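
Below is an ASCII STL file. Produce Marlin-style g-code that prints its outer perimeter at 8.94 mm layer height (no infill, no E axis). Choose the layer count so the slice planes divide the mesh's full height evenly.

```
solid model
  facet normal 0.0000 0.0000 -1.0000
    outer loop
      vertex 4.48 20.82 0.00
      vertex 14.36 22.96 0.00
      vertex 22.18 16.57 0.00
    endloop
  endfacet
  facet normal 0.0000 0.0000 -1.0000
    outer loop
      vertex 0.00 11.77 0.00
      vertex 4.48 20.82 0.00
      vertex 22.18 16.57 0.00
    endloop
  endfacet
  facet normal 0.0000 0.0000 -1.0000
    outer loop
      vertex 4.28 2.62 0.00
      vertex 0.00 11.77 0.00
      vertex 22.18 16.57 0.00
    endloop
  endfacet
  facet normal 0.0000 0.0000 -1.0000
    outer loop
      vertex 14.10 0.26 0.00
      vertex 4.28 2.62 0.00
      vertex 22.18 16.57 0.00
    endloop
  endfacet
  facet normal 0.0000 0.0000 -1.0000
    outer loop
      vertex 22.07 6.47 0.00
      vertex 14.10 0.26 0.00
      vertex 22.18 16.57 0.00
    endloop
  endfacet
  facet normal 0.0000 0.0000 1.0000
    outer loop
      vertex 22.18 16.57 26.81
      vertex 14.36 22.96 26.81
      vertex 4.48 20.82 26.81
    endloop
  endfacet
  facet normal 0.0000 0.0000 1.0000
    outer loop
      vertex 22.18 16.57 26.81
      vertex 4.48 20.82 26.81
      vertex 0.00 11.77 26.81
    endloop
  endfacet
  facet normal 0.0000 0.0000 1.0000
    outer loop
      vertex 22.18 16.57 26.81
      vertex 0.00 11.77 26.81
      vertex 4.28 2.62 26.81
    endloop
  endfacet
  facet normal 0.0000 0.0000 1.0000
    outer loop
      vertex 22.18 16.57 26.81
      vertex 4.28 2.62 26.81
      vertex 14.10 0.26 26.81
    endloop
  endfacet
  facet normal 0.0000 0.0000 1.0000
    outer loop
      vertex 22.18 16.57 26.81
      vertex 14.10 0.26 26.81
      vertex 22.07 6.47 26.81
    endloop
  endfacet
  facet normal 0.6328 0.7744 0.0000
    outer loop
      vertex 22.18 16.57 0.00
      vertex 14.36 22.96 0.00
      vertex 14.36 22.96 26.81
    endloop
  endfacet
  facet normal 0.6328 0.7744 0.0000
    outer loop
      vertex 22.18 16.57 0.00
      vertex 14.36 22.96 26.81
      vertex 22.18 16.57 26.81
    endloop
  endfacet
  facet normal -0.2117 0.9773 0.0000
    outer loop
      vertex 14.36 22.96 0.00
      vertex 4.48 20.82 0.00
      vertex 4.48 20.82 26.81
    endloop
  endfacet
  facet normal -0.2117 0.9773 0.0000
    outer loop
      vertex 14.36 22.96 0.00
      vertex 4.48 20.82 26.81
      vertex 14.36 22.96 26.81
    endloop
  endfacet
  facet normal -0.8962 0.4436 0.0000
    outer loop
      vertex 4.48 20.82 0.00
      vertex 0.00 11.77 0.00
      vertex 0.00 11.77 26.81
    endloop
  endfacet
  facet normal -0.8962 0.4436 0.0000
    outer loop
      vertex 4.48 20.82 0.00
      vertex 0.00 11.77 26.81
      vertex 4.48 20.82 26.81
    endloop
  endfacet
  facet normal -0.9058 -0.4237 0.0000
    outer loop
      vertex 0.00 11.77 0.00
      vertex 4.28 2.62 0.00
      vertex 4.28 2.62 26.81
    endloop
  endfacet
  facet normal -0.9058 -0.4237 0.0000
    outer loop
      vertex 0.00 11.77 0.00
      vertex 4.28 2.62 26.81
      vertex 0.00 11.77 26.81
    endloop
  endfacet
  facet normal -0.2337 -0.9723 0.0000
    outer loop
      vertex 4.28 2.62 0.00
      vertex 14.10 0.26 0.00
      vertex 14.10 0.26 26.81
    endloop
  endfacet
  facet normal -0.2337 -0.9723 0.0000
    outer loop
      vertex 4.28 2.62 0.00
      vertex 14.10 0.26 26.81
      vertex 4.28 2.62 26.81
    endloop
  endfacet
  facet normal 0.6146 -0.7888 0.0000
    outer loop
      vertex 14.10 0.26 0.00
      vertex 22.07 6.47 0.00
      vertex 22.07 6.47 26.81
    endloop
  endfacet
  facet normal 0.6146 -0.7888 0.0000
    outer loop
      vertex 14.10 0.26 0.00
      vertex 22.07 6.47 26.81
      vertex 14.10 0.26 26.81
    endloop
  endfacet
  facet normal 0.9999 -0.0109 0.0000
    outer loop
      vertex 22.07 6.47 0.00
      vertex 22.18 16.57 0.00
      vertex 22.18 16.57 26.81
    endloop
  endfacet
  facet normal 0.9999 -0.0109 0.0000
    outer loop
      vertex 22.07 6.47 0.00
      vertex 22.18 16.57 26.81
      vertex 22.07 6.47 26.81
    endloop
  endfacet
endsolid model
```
; perimeter-only toolpath
G21 ; units = mm
G90 ; absolute positioning
G28 ; home
; layer 1
G0 Z8.94
G0 X22.18 Y16.57
G1 X14.36 Y22.96
G1 X4.48 Y20.82
G1 X0.00 Y11.77
G1 X4.28 Y2.62
G1 X14.10 Y0.26
G1 X22.07 Y6.47
G1 X22.18 Y16.57
; layer 2
G0 Z17.87
G0 X22.18 Y16.57
G1 X14.36 Y22.96
G1 X4.48 Y20.82
G1 X0.00 Y11.77
G1 X4.28 Y2.62
G1 X14.10 Y0.26
G1 X22.07 Y6.47
G1 X22.18 Y16.57
; layer 3
G0 Z26.81
G0 X22.18 Y16.57
G1 X14.36 Y22.96
G1 X4.48 Y20.82
G1 X0.00 Y11.77
G1 X4.28 Y2.62
G1 X14.10 Y0.26
G1 X22.07 Y6.47
G1 X22.18 Y16.57
M2 ; end

The solid is a regular 7-sided prism (a cylinder approximated with 7 flat sides), circumscribed radius ≈ 11.6 mm, height ≈ 26.8 mm. Slicing at Δz = 8.94 mm — 3 equal slices spanning the solid's height, so layer i sits at z = i·h/3 — gives 3 non-empty perimeters. Each is a 7-segment closed polygon; G0 lifts to the layer z and rapids to the start vertex, then G1 traces the edges.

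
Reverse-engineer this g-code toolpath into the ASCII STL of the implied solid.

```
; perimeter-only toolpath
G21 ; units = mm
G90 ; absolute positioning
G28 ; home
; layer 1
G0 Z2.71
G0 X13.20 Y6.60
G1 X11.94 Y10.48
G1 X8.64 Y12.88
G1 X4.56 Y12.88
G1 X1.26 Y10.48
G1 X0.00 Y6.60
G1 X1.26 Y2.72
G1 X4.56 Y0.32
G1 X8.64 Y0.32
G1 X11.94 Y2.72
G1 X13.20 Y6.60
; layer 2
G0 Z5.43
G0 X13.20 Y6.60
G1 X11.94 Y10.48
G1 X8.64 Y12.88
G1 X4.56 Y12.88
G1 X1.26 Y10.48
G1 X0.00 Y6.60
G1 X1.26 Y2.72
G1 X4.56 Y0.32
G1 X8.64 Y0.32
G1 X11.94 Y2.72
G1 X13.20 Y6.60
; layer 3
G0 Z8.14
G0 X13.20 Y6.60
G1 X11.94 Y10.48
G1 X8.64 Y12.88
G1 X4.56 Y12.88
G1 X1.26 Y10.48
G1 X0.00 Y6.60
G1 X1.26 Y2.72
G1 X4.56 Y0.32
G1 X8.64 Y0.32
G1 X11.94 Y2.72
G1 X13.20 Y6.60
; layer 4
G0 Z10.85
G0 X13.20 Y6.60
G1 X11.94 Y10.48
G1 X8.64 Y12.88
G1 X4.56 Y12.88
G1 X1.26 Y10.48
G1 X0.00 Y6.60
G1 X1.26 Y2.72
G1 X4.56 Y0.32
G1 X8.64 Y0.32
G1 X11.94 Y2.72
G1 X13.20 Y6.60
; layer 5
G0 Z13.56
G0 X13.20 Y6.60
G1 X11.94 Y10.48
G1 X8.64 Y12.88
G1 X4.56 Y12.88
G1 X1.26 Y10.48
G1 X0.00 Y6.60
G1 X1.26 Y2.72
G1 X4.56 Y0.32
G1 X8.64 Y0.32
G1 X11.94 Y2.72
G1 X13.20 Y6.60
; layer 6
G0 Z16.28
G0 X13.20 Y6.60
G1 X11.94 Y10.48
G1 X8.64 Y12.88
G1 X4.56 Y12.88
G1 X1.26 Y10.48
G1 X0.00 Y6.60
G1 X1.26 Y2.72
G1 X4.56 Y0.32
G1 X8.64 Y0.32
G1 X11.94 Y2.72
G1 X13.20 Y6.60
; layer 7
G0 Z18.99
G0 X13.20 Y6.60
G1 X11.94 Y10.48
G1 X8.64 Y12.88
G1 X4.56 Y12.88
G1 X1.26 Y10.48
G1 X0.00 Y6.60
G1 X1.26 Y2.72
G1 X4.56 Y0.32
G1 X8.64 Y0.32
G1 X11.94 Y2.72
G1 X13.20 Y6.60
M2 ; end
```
solid part
  facet normal 0.0000 0.0000 -1.0000
    outer loop
      vertex 8.64 12.88 0.00
      vertex 11.94 10.48 0.00
      vertex 13.20 6.60 0.00
    endloop
  endfacet
  facet normal 0.0000 0.0000 -1.0000
    outer loop
      vertex 4.56 12.88 0.00
      vertex 8.64 12.88 0.00
      vertex 13.20 6.60 0.00
    endloop
  endfacet
  facet normal 0.0000 0.0000 -1.0000
    outer loop
      vertex 1.26 10.48 0.00
      vertex 4.56 12.88 0.00
      vertex 13.20 6.60 0.00
    endloop
  endfacet
  facet normal 0.0000 0.0000 -1.0000
    outer loop
      vertex 0.00 6.60 0.00
      vertex 1.26 10.48 0.00
      vertex 13.20 6.60 0.00
    endloop
  endfacet
  facet normal 0.0000 0.0000 -1.0000
    outer loop
      vertex 1.26 2.72 0.00
      vertex 0.00 6.60 0.00
      vertex 13.20 6.60 0.00
    endloop
  endfacet
  facet normal 0.0000 0.0000 -1.0000
    outer loop
      vertex 4.56 0.32 0.00
      vertex 1.26 2.72 0.00
      vertex 13.20 6.60 0.00
    endloop
  endfacet
  facet normal 0.0000 0.0000 -1.0000
    outer loop
      vertex 8.64 0.32 0.00
      vertex 4.56 0.32 0.00
      vertex 13.20 6.60 0.00
    endloop
  endfacet
  facet normal 0.0000 0.0000 -1.0000
    outer loop
      vertex 11.94 2.72 0.00
      vertex 8.64 0.32 0.00
      vertex 13.20 6.60 0.00
    endloop
  endfacet
  facet normal 0.0000 0.0000 1.0000
    outer loop
      vertex 13.20 6.60 18.99
      vertex 11.94 10.48 18.99
      vertex 8.64 12.88 18.99
    endloop
  endfacet
  facet normal 0.0000 0.0000 1.0000
    outer loop
      vertex 13.20 6.60 18.99
      vertex 8.64 12.88 18.99
      vertex 4.56 12.88 18.99
    endloop
  endfacet
  facet normal 0.0000 0.0000 1.0000
    outer loop
      vertex 13.20 6.60 18.99
      vertex 4.56 12.88 18.99
      vertex 1.26 10.48 18.99
    endloop
  endfacet
  facet normal 0.0000 0.0000 1.0000
    outer loop
      vertex 13.20 6.60 18.99
      vertex 1.26 10.48 18.99
      vertex 0.00 6.60 18.99
    endloop
  endfacet
  facet normal 0.0000 0.0000 1.0000
    outer loop
      vertex 13.20 6.60 18.99
      vertex 0.00 6.60 18.99
      vertex 1.26 2.72 18.99
    endloop
  endfacet
  facet normal 0.0000 0.0000 1.0000
    outer loop
      vertex 13.20 6.60 18.99
      vertex 1.26 2.72 18.99
      vertex 4.56 0.32 18.99
    endloop
  endfacet
  facet normal 0.0000 0.0000 1.0000
    outer loop
      vertex 13.20 6.60 18.99
      vertex 4.56 0.32 18.99
      vertex 8.64 0.32 18.99
    endloop
  endfacet
  facet normal 0.0000 0.0000 1.0000
    outer loop
      vertex 13.20 6.60 18.99
      vertex 8.64 0.32 18.99
      vertex 11.94 2.72 18.99
    endloop
  endfacet
  facet normal 0.9511 0.3089 0.0000
    outer loop
      vertex 13.20 6.60 0.00
      vertex 11.94 10.48 0.00
      vertex 11.94 10.48 18.99
    endloop
  endfacet
  facet normal 0.9511 0.3089 0.0000
    outer loop
      vertex 13.20 6.60 0.00
      vertex 11.94 10.48 18.99
      vertex 13.20 6.60 18.99
    endloop
  endfacet
  facet normal 0.5882 0.8087 0.0000
    outer loop
      vertex 11.94 10.48 0.00
      vertex 8.64 12.88 0.00
      vertex 8.64 12.88 18.99
    endloop
  endfacet
  facet normal 0.5882 0.8087 0.0000
    outer loop
      vertex 11.94 10.48 0.00
      vertex 8.64 12.88 18.99
      vertex 11.94 10.48 18.99
    endloop
  endfacet
  facet normal 0.0000 1.0000 0.0000
    outer loop
      vertex 8.64 12.88 0.00
      vertex 4.56 12.88 0.00
      vertex 4.56 12.88 18.99
    endloop
  endfacet
  facet normal 0.0000 1.0000 0.0000
    outer loop
      vertex 8.64 12.88 0.00
      vertex 4.56 12.88 18.99
      vertex 8.64 12.88 18.99
    endloop
  endfacet
  facet normal -0.5882 0.8087 0.0000
    outer loop
      vertex 4.56 12.88 0.00
      vertex 1.26 10.48 0.00
      vertex 1.26 10.48 18.99
    endloop
  endfacet
  facet normal -0.5882 0.8087 0.0000
    outer loop
      vertex 4.56 12.88 0.00
      vertex 1.26 10.48 18.99
      vertex 4.56 12.88 18.99
    endloop
  endfacet
  facet normal -0.9511 0.3089 0.0000
    outer loop
      vertex 1.26 10.48 0.00
      vertex 0.00 6.60 0.00
      vertex 0.00 6.60 18.99
    endloop
  endfacet
  facet normal -0.9511 0.3089 0.0000
    outer loop
      vertex 1.26 10.48 0.00
      vertex 0.00 6.60 18.99
      vertex 1.26 10.48 18.99
    endloop
  endfacet
  facet normal -0.9511 -0.3089 0.0000
    outer loop
      vertex 0.00 6.60 0.00
      vertex 1.26 2.72 0.00
      vertex 1.26 2.72 18.99
    endloop
  endfacet
  facet normal -0.9511 -0.3089 0.0000
    outer loop
      vertex 0.00 6.60 0.00
      vertex 1.26 2.72 18.99
      vertex 0.00 6.60 18.99
    endloop
  endfacet
  facet normal -0.5882 -0.8087 0.0000
    outer loop
      vertex 1.26 2.72 0.00
      vertex 4.56 0.32 0.00
      vertex 4.56 0.32 18.99
    endloop
  endfacet
  facet normal -0.5882 -0.8087 0.0000
    outer loop
      vertex 1.26 2.72 0.00
      vertex 4.56 0.32 18.99
      vertex 1.26 2.72 18.99
    endloop
  endfacet
  facet normal 0.0000 -1.0000 0.0000
    outer loop
      vertex 4.56 0.32 0.00
      vertex 8.64 0.32 0.00
      vertex 8.64 0.32 18.99
    endloop
  endfacet
  facet normal 0.0000 -1.0000 0.0000
    outer loop
      vertex 4.56 0.32 0.00
      vertex 8.64 0.32 18.99
      vertex 4.56 0.32 18.99
    endloop
  endfacet
  facet normal 0.5882 -0.8087 0.0000
    outer loop
      vertex 8.64 0.32 0.00
      vertex 11.94 2.72 0.00
      vertex 11.94 2.72 18.99
    endloop
  endfacet
  facet normal 0.5882 -0.8087 0.0000
    outer loop
      vertex 8.64 0.32 0.00
      vertex 11.94 2.72 18.99
      vertex 8.64 0.32 18.99
    endloop
  endfacet
  facet normal 0.9511 -0.3089 0.0000
    outer loop
      vertex 11.94 2.72 0.00
      vertex 13.20 6.60 0.00
      vertex 13.20 6.60 18.99
    endloop
  endfacet
  facet normal 0.9511 -0.3089 0.0000
    outer loop
      vertex 11.94 2.72 0.00
      vertex 13.20 6.60 18.99
      vertex 11.94 2.72 18.99
    endloop
  endfacet
endsolid part

The G0 Z moves step by Δz≈2.71 mm. Every layer's G1 loop is the same polygon, so the solid is a straight extrusion of it from z=0 to z≈19. Closing with flat bottom and top caps and triangulating gives 36 facets — a regular 10-sided prism (a cylinder approximated with 10 flat sides), circumscribed radius ≈ 6.6 mm, height ≈ 19 mm.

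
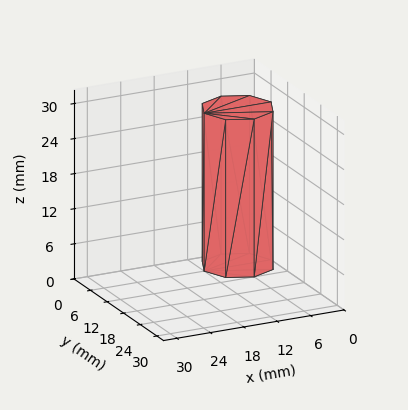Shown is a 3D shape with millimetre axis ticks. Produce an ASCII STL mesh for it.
Reading the render: the shape is a regular 8-sided prism (a cylinder approximated with 8 flat sides), circumscribed radius ≈ 6 mm, height ≈ 27 mm (dimensions read to the nearest mm from the axis ticks). For the STL, each face is triangulated and given an outward normal.

solid part
  facet normal 0.0000 0.0000 -1.0000
    outer loop
      vertex 6.000 12.000 0.000
      vertex 10.243 10.243 0.000
      vertex 12.000 6.000 0.000
    endloop
  endfacet
  facet normal 0.0000 0.0000 -1.0000
    outer loop
      vertex 1.757 10.243 0.000
      vertex 6.000 12.000 0.000
      vertex 12.000 6.000 0.000
    endloop
  endfacet
  facet normal 0.0000 0.0000 -1.0000
    outer loop
      vertex 0.000 6.000 0.000
      vertex 1.757 10.243 0.000
      vertex 12.000 6.000 0.000
    endloop
  endfacet
  facet normal 0.0000 0.0000 -1.0000
    outer loop
      vertex 1.757 1.757 0.000
      vertex 0.000 6.000 0.000
      vertex 12.000 6.000 0.000
    endloop
  endfacet
  facet normal 0.0000 0.0000 -1.0000
    outer loop
      vertex 6.000 0.000 0.000
      vertex 1.757 1.757 0.000
      vertex 12.000 6.000 0.000
    endloop
  endfacet
  facet normal 0.0000 0.0000 -1.0000
    outer loop
      vertex 10.243 1.757 0.000
      vertex 6.000 0.000 0.000
      vertex 12.000 6.000 0.000
    endloop
  endfacet
  facet normal 0.0000 0.0000 1.0000
    outer loop
      vertex 12.000 6.000 27.000
      vertex 10.243 10.243 27.000
      vertex 6.000 12.000 27.000
    endloop
  endfacet
  facet normal 0.0000 0.0000 1.0000
    outer loop
      vertex 12.000 6.000 27.000
      vertex 6.000 12.000 27.000
      vertex 1.757 10.243 27.000
    endloop
  endfacet
  facet normal 0.0000 0.0000 1.0000
    outer loop
      vertex 12.000 6.000 27.000
      vertex 1.757 10.243 27.000
      vertex 0.000 6.000 27.000
    endloop
  endfacet
  facet normal 0.0000 0.0000 1.0000
    outer loop
      vertex 12.000 6.000 27.000
      vertex 0.000 6.000 27.000
      vertex 1.757 1.757 27.000
    endloop
  endfacet
  facet normal 0.0000 0.0000 1.0000
    outer loop
      vertex 12.000 6.000 27.000
      vertex 1.757 1.757 27.000
      vertex 6.000 0.000 27.000
    endloop
  endfacet
  facet normal 0.0000 0.0000 1.0000
    outer loop
      vertex 12.000 6.000 27.000
      vertex 6.000 0.000 27.000
      vertex 10.243 1.757 27.000
    endloop
  endfacet
  facet normal 0.9239 0.3826 0.0000
    outer loop
      vertex 12.000 6.000 0.000
      vertex 10.243 10.243 0.000
      vertex 10.243 10.243 27.000
    endloop
  endfacet
  facet normal 0.9239 0.3826 0.0000
    outer loop
      vertex 12.000 6.000 0.000
      vertex 10.243 10.243 27.000
      vertex 12.000 6.000 27.000
    endloop
  endfacet
  facet normal 0.3826 0.9239 0.0000
    outer loop
      vertex 10.243 10.243 0.000
      vertex 6.000 12.000 0.000
      vertex 6.000 12.000 27.000
    endloop
  endfacet
  facet normal 0.3826 0.9239 0.0000
    outer loop
      vertex 10.243 10.243 0.000
      vertex 6.000 12.000 27.000
      vertex 10.243 10.243 27.000
    endloop
  endfacet
  facet normal -0.3826 0.9239 0.0000
    outer loop
      vertex 6.000 12.000 0.000
      vertex 1.757 10.243 0.000
      vertex 1.757 10.243 27.000
    endloop
  endfacet
  facet normal -0.3826 0.9239 0.0000
    outer loop
      vertex 6.000 12.000 0.000
      vertex 1.757 10.243 27.000
      vertex 6.000 12.000 27.000
    endloop
  endfacet
  facet normal -0.9239 0.3826 0.0000
    outer loop
      vertex 1.757 10.243 0.000
      vertex 0.000 6.000 0.000
      vertex 0.000 6.000 27.000
    endloop
  endfacet
  facet normal -0.9239 0.3826 0.0000
    outer loop
      vertex 1.757 10.243 0.000
      vertex 0.000 6.000 27.000
      vertex 1.757 10.243 27.000
    endloop
  endfacet
  facet normal -0.9239 -0.3826 0.0000
    outer loop
      vertex 0.000 6.000 0.000
      vertex 1.757 1.757 0.000
      vertex 1.757 1.757 27.000
    endloop
  endfacet
  facet normal -0.9239 -0.3826 0.0000
    outer loop
      vertex 0.000 6.000 0.000
      vertex 1.757 1.757 27.000
      vertex 0.000 6.000 27.000
    endloop
  endfacet
  facet normal -0.3826 -0.9239 0.0000
    outer loop
      vertex 1.757 1.757 0.000
      vertex 6.000 0.000 0.000
      vertex 6.000 0.000 27.000
    endloop
  endfacet
  facet normal -0.3826 -0.9239 0.0000
    outer loop
      vertex 1.757 1.757 0.000
      vertex 6.000 0.000 27.000
      vertex 1.757 1.757 27.000
    endloop
  endfacet
  facet normal 0.3826 -0.9239 0.0000
    outer loop
      vertex 6.000 0.000 0.000
      vertex 10.243 1.757 0.000
      vertex 10.243 1.757 27.000
    endloop
  endfacet
  facet normal 0.3826 -0.9239 0.0000
    outer loop
      vertex 6.000 0.000 0.000
      vertex 10.243 1.757 27.000
      vertex 6.000 0.000 27.000
    endloop
  endfacet
  facet normal 0.9239 -0.3826 0.0000
    outer loop
      vertex 10.243 1.757 0.000
      vertex 12.000 6.000 0.000
      vertex 12.000 6.000 27.000
    endloop
  endfacet
  facet normal 0.9239 -0.3826 0.0000
    outer loop
      vertex 10.243 1.757 0.000
      vertex 12.000 6.000 27.000
      vertex 10.243 1.757 27.000
    endloop
  endfacet
endsolid part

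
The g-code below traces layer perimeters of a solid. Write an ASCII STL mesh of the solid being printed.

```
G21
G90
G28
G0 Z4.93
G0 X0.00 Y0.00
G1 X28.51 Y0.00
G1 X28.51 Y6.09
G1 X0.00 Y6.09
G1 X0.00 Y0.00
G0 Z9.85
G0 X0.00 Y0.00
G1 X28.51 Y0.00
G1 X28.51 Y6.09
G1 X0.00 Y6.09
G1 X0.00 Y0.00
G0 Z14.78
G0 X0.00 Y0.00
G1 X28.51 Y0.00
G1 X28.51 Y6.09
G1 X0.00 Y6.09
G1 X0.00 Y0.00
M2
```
solid part
  facet normal 0.0000 0.0000 -1.0000
    outer loop
      vertex 28.51 6.09 0.00
      vertex 28.51 0.00 0.00
      vertex 0.00 0.00 0.00
    endloop
  endfacet
  facet normal 0.0000 0.0000 -1.0000
    outer loop
      vertex 0.00 6.09 0.00
      vertex 28.51 6.09 0.00
      vertex 0.00 0.00 0.00
    endloop
  endfacet
  facet normal 0.0000 0.0000 1.0000
    outer loop
      vertex 0.00 0.00 14.78
      vertex 28.51 0.00 14.78
      vertex 28.51 6.09 14.78
    endloop
  endfacet
  facet normal 0.0000 0.0000 1.0000
    outer loop
      vertex 0.00 0.00 14.78
      vertex 28.51 6.09 14.78
      vertex 0.00 6.09 14.78
    endloop
  endfacet
  facet normal 0.0000 -1.0000 0.0000
    outer loop
      vertex 0.00 0.00 0.00
      vertex 28.51 0.00 0.00
      vertex 28.51 0.00 14.78
    endloop
  endfacet
  facet normal 0.0000 -1.0000 0.0000
    outer loop
      vertex 0.00 0.00 0.00
      vertex 28.51 0.00 14.78
      vertex 0.00 0.00 14.78
    endloop
  endfacet
  facet normal 0.0000 1.0000 0.0000
    outer loop
      vertex 28.51 6.09 14.78
      vertex 28.51 6.09 0.00
      vertex 0.00 6.09 0.00
    endloop
  endfacet
  facet normal 0.0000 1.0000 0.0000
    outer loop
      vertex 0.00 6.09 14.78
      vertex 28.51 6.09 14.78
      vertex 0.00 6.09 0.00
    endloop
  endfacet
  facet normal -1.0000 0.0000 0.0000
    outer loop
      vertex 0.00 6.09 14.78
      vertex 0.00 6.09 0.00
      vertex 0.00 0.00 0.00
    endloop
  endfacet
  facet normal -1.0000 0.0000 0.0000
    outer loop
      vertex 0.00 0.00 14.78
      vertex 0.00 6.09 14.78
      vertex 0.00 0.00 0.00
    endloop
  endfacet
  facet normal 1.0000 0.0000 0.0000
    outer loop
      vertex 28.51 0.00 0.00
      vertex 28.51 6.09 0.00
      vertex 28.51 6.09 14.78
    endloop
  endfacet
  facet normal 1.0000 0.0000 0.0000
    outer loop
      vertex 28.51 0.00 0.00
      vertex 28.51 6.09 14.78
      vertex 28.51 0.00 14.78
    endloop
  endfacet
endsolid part

The G0 Z moves step by Δz≈4.93 mm. Every layer's G1 loop is the same polygon, so the solid is a straight extrusion of it from z=0 to z≈14.8. Closing with flat bottom and top caps and triangulating gives 12 facets — a rectangular box, roughly 28.5 × 6.09 mm footprint and 14.8 mm tall.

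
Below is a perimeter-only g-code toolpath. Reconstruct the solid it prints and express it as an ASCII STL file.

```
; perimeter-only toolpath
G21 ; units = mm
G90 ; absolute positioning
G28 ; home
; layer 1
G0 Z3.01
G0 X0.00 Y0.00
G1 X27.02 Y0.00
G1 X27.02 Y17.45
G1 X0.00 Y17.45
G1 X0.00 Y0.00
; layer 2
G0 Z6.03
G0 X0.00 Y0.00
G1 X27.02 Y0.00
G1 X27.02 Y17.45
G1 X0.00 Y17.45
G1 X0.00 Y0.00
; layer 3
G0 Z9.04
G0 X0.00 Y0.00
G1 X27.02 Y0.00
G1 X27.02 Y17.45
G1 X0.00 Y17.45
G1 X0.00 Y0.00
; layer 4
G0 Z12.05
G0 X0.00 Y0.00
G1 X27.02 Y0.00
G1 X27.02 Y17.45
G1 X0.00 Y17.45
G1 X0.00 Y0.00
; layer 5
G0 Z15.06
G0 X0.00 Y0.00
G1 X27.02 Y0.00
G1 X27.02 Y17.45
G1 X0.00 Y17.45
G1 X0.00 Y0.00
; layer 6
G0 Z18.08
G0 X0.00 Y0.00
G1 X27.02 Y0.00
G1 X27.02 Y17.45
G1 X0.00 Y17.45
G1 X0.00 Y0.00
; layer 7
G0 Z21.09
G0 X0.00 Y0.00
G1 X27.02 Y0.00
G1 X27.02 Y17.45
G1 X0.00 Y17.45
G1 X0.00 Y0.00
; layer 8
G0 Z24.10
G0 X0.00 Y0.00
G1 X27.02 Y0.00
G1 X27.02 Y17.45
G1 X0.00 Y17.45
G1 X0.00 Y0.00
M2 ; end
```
solid part
  facet normal 0.0000 0.0000 -1.0000
    outer loop
      vertex 27.02 17.45 0.00
      vertex 27.02 0.00 0.00
      vertex 0.00 0.00 0.00
    endloop
  endfacet
  facet normal 0.0000 0.0000 -1.0000
    outer loop
      vertex 0.00 17.45 0.00
      vertex 27.02 17.45 0.00
      vertex 0.00 0.00 0.00
    endloop
  endfacet
  facet normal 0.0000 0.0000 1.0000
    outer loop
      vertex 0.00 0.00 24.10
      vertex 27.02 0.00 24.10
      vertex 27.02 17.45 24.10
    endloop
  endfacet
  facet normal 0.0000 0.0000 1.0000
    outer loop
      vertex 0.00 0.00 24.10
      vertex 27.02 17.45 24.10
      vertex 0.00 17.45 24.10
    endloop
  endfacet
  facet normal 0.0000 -1.0000 0.0000
    outer loop
      vertex 0.00 0.00 0.00
      vertex 27.02 0.00 0.00
      vertex 27.02 0.00 24.10
    endloop
  endfacet
  facet normal 0.0000 -1.0000 0.0000
    outer loop
      vertex 0.00 0.00 0.00
      vertex 27.02 0.00 24.10
      vertex 0.00 0.00 24.10
    endloop
  endfacet
  facet normal 0.0000 1.0000 0.0000
    outer loop
      vertex 27.02 17.45 24.10
      vertex 27.02 17.45 0.00
      vertex 0.00 17.45 0.00
    endloop
  endfacet
  facet normal 0.0000 1.0000 0.0000
    outer loop
      vertex 0.00 17.45 24.10
      vertex 27.02 17.45 24.10
      vertex 0.00 17.45 0.00
    endloop
  endfacet
  facet normal -1.0000 0.0000 0.0000
    outer loop
      vertex 0.00 17.45 24.10
      vertex 0.00 17.45 0.00
      vertex 0.00 0.00 0.00
    endloop
  endfacet
  facet normal -1.0000 0.0000 0.0000
    outer loop
      vertex 0.00 0.00 24.10
      vertex 0.00 17.45 24.10
      vertex 0.00 0.00 0.00
    endloop
  endfacet
  facet normal 1.0000 0.0000 0.0000
    outer loop
      vertex 27.02 0.00 0.00
      vertex 27.02 17.45 0.00
      vertex 27.02 17.45 24.10
    endloop
  endfacet
  facet normal 1.0000 0.0000 0.0000
    outer loop
      vertex 27.02 0.00 0.00
      vertex 27.02 17.45 24.10
      vertex 27.02 0.00 24.10
    endloop
  endfacet
endsolid part

The G0 Z moves step by Δz≈3.01 mm. Every layer's G1 loop is the same polygon, so the solid is a straight extrusion of it from z=0 to z≈24.1. Closing with flat bottom and top caps and triangulating gives 12 facets — a rectangular box, roughly 27 × 17.4 mm footprint and 24.1 mm tall.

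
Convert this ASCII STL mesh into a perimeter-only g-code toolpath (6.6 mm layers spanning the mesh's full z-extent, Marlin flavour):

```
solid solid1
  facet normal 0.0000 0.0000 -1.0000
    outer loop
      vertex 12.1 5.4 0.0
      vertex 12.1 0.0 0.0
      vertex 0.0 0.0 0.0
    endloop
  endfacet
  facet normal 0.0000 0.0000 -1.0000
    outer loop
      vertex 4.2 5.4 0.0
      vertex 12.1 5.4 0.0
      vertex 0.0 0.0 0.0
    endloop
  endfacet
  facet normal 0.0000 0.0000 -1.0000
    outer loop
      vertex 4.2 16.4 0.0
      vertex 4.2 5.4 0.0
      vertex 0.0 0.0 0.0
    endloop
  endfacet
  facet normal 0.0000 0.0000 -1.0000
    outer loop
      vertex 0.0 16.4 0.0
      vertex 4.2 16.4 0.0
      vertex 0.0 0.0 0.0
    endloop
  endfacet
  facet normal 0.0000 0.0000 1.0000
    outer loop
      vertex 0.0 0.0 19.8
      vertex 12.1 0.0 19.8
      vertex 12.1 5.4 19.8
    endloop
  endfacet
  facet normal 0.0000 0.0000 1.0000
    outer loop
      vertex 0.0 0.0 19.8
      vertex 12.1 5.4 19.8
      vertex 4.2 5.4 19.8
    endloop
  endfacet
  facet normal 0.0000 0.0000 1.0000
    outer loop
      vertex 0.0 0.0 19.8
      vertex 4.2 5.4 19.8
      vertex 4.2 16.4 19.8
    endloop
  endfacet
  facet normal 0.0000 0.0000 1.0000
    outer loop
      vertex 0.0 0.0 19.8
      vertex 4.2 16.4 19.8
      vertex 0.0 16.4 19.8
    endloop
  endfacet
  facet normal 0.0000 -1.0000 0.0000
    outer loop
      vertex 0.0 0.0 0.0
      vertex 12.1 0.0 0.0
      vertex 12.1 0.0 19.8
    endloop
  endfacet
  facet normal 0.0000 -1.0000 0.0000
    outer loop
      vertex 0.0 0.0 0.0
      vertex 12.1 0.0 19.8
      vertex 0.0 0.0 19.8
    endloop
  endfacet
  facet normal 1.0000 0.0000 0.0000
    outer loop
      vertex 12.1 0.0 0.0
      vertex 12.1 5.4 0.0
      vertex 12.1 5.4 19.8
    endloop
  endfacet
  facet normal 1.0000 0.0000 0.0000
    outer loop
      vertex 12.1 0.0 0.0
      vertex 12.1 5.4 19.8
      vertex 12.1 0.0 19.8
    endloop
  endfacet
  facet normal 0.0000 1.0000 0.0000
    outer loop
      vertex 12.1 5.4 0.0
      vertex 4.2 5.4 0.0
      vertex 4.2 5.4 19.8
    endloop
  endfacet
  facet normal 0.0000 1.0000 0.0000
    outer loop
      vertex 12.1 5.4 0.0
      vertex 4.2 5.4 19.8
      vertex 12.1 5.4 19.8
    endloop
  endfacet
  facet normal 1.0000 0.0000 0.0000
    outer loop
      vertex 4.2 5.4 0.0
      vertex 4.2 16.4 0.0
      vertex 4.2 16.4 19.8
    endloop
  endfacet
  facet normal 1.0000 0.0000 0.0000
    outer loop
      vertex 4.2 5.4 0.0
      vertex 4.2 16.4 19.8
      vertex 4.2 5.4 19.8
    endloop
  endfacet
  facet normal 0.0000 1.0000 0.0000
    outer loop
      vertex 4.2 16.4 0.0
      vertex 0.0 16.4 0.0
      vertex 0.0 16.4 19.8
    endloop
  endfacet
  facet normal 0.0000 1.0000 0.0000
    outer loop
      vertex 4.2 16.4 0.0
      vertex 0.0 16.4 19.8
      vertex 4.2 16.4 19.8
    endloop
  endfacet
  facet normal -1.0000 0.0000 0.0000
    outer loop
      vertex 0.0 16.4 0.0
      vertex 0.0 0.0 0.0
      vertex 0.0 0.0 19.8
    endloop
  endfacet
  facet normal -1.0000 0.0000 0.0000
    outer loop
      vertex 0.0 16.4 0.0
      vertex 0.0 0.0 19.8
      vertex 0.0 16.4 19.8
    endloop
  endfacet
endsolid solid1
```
; perimeter-only toolpath
G21 ; units = mm
G90 ; absolute positioning
G28 ; home
; layer 1
G0 Z6.6
G0 X0.0 Y0.0
G1 X12.1 Y0.0
G1 X12.1 Y5.4
G1 X4.2 Y5.4
G1 X4.2 Y16.4
G1 X0.0 Y16.4
G1 X0.0 Y0.0
; layer 2
G0 Z13.2
G0 X0.0 Y0.0
G1 X12.1 Y0.0
G1 X12.1 Y5.4
G1 X4.2 Y5.4
G1 X4.2 Y16.4
G1 X0.0 Y16.4
G1 X0.0 Y0.0
; layer 3
G0 Z19.8
G0 X0.0 Y0.0
G1 X12.1 Y0.0
G1 X12.1 Y5.4
G1 X4.2 Y5.4
G1 X4.2 Y16.4
G1 X0.0 Y16.4
G1 X0.0 Y0.0
M2 ; end

The solid is an L-shaped prism: outer 12.1 × 16.4 mm, arm thicknesses ≈ 5.4 mm (horizontal) and 4.2 mm (vertical), extruded 19.8 mm in z. Slicing at Δz = 6.6 mm — 3 equal slices spanning the solid's height, so layer i sits at z = i·h/3 — gives 3 non-empty perimeters. Each is a 6-segment closed polygon; G0 lifts to the layer z and rapids to the start vertex, then G1 traces the edges.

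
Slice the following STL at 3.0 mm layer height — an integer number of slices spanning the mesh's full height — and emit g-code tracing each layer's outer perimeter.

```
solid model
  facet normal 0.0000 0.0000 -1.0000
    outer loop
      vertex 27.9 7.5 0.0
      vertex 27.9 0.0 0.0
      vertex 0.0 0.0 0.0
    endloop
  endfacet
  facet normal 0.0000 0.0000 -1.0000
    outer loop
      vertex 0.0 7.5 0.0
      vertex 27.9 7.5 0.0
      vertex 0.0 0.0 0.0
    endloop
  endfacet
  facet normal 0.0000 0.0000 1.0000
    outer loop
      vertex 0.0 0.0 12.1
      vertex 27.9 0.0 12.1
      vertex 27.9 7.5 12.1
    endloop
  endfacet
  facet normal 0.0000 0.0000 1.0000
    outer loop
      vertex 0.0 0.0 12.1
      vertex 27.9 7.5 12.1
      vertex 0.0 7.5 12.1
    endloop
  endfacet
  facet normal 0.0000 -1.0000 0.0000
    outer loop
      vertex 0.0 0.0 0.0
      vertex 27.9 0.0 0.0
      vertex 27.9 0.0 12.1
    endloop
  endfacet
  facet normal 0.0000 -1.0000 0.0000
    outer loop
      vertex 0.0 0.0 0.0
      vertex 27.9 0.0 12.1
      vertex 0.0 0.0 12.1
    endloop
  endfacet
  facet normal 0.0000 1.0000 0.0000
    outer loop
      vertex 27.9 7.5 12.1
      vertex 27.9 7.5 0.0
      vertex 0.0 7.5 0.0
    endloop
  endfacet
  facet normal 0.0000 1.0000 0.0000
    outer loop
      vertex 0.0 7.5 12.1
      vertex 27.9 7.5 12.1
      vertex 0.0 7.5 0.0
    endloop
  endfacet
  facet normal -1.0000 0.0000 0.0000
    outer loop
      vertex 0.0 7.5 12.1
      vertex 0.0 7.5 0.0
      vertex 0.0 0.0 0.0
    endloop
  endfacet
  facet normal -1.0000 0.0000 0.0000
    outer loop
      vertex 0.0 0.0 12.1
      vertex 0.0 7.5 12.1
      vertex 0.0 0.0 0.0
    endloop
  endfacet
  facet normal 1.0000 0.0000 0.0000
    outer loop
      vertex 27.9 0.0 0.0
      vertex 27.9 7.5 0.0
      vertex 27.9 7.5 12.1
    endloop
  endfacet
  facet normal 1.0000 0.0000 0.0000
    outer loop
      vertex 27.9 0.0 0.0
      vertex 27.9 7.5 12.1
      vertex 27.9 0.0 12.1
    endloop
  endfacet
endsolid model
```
; perimeter-only toolpath
G21 ; units = mm
G90 ; absolute positioning
G28 ; home
; layer 1
G0 Z3.0
G0 X0.0 Y0.0
G1 X27.9 Y0.0
G1 X27.9 Y7.5
G1 X0.0 Y7.5
G1 X0.0 Y0.0
; layer 2
G0 Z6.0
G0 X0.0 Y0.0
G1 X27.9 Y0.0
G1 X27.9 Y7.5
G1 X0.0 Y7.5
G1 X0.0 Y0.0
; layer 3
G0 Z9.1
G0 X0.0 Y0.0
G1 X27.9 Y0.0
G1 X27.9 Y7.5
G1 X0.0 Y7.5
G1 X0.0 Y0.0
; layer 4
G0 Z12.1
G0 X0.0 Y0.0
G1 X27.9 Y0.0
G1 X27.9 Y7.5
G1 X0.0 Y7.5
G1 X0.0 Y0.0
M2 ; end

The solid is a rectangular box, roughly 27.9 × 7.5 mm footprint and 12.1 mm tall. Slicing at Δz = 3.0 mm — 4 equal slices spanning the solid's height, so layer i sits at z = i·h/4 — gives 4 non-empty perimeters. Each is a 4-segment closed polygon; G0 lifts to the layer z and rapids to the start vertex, then G1 traces the edges.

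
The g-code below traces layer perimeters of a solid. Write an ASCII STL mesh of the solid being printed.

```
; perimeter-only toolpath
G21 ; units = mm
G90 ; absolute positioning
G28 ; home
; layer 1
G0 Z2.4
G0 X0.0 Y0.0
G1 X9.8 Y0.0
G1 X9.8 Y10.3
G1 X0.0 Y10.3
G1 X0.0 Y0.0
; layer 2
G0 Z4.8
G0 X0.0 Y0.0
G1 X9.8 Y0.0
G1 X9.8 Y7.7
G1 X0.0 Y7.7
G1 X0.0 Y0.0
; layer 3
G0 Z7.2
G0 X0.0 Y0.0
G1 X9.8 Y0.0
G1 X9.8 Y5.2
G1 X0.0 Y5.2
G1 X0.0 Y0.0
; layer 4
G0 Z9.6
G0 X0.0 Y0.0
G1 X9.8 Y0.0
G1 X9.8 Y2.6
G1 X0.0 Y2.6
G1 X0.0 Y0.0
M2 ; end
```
solid part
  facet normal 0.0000 0.0000 -1.0000
    outer loop
      vertex 9.8 12.9 0.0
      vertex 9.8 0.0 0.0
      vertex 0.0 0.0 0.0
    endloop
  endfacet
  facet normal 0.0000 0.0000 -1.0000
    outer loop
      vertex 0.0 12.9 0.0
      vertex 9.8 12.9 0.0
      vertex 0.0 0.0 0.0
    endloop
  endfacet
  facet normal 0.0000 -1.0000 0.0000
    outer loop
      vertex 0.0 0.0 0.0
      vertex 9.8 0.0 0.0
      vertex 9.8 0.0 12.0
    endloop
  endfacet
  facet normal 0.0000 -1.0000 0.0000
    outer loop
      vertex 0.0 0.0 0.0
      vertex 9.8 0.0 12.0
      vertex 0.0 0.0 12.0
    endloop
  endfacet
  facet normal 0.0000 0.6811 0.7322
    outer loop
      vertex 0.0 0.0 12.0
      vertex 9.8 0.0 12.0
      vertex 9.8 12.9 0.0
    endloop
  endfacet
  facet normal 0.0000 0.6811 0.7322
    outer loop
      vertex 0.0 0.0 12.0
      vertex 9.8 12.9 0.0
      vertex 0.0 12.9 0.0
    endloop
  endfacet
  facet normal -1.0000 0.0000 0.0000
    outer loop
      vertex 0.0 0.0 12.0
      vertex 0.0 12.9 0.0
      vertex 0.0 0.0 0.0
    endloop
  endfacet
  facet normal 1.0000 0.0000 0.0000
    outer loop
      vertex 9.8 0.0 0.0
      vertex 9.8 12.9 0.0
      vertex 9.8 0.0 12.0
    endloop
  endfacet
endsolid part

The G0 Z moves step by Δz≈2.4 mm. The G1 loops shrink linearly with z, so the solid tapers from its base footprint up to z≈12. Closing with a flat bottom cap and the tapered top and triangulating gives 8 facets — a wedge (ramp): 9.8 × 12.9 mm base, rising to 12 mm along the y=0 edge and sloping linearly to z=0 at y=12.9.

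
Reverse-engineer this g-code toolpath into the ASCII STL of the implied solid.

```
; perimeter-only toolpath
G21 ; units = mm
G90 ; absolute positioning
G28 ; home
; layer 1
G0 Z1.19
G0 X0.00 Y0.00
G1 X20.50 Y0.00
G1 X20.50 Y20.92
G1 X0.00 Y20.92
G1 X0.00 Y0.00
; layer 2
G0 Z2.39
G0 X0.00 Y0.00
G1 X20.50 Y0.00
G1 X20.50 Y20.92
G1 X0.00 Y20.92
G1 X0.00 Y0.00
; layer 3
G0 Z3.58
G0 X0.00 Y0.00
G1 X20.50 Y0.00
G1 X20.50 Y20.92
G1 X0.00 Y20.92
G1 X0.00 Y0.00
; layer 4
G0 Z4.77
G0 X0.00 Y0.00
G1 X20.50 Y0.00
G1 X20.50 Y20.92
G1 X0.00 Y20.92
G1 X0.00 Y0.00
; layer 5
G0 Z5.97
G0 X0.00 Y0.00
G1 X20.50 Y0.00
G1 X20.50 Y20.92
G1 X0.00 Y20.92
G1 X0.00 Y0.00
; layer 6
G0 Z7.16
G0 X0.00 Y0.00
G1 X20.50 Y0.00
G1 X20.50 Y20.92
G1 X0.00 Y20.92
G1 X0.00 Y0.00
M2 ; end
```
solid part
  facet normal 0.0000 0.0000 -1.0000
    outer loop
      vertex 20.50 20.92 0.00
      vertex 20.50 0.00 0.00
      vertex 0.00 0.00 0.00
    endloop
  endfacet
  facet normal 0.0000 0.0000 -1.0000
    outer loop
      vertex 0.00 20.92 0.00
      vertex 20.50 20.92 0.00
      vertex 0.00 0.00 0.00
    endloop
  endfacet
  facet normal 0.0000 0.0000 1.0000
    outer loop
      vertex 0.00 0.00 7.16
      vertex 20.50 0.00 7.16
      vertex 20.50 20.92 7.16
    endloop
  endfacet
  facet normal 0.0000 0.0000 1.0000
    outer loop
      vertex 0.00 0.00 7.16
      vertex 20.50 20.92 7.16
      vertex 0.00 20.92 7.16
    endloop
  endfacet
  facet normal 0.0000 -1.0000 0.0000
    outer loop
      vertex 0.00 0.00 0.00
      vertex 20.50 0.00 0.00
      vertex 20.50 0.00 7.16
    endloop
  endfacet
  facet normal 0.0000 -1.0000 0.0000
    outer loop
      vertex 0.00 0.00 0.00
      vertex 20.50 0.00 7.16
      vertex 0.00 0.00 7.16
    endloop
  endfacet
  facet normal 0.0000 1.0000 0.0000
    outer loop
      vertex 20.50 20.92 7.16
      vertex 20.50 20.92 0.00
      vertex 0.00 20.92 0.00
    endloop
  endfacet
  facet normal 0.0000 1.0000 0.0000
    outer loop
      vertex 0.00 20.92 7.16
      vertex 20.50 20.92 7.16
      vertex 0.00 20.92 0.00
    endloop
  endfacet
  facet normal -1.0000 0.0000 0.0000
    outer loop
      vertex 0.00 20.92 7.16
      vertex 0.00 20.92 0.00
      vertex 0.00 0.00 0.00
    endloop
  endfacet
  facet normal -1.0000 0.0000 0.0000
    outer loop
      vertex 0.00 0.00 7.16
      vertex 0.00 20.92 7.16
      vertex 0.00 0.00 0.00
    endloop
  endfacet
  facet normal 1.0000 0.0000 0.0000
    outer loop
      vertex 20.50 0.00 0.00
      vertex 20.50 20.92 0.00
      vertex 20.50 20.92 7.16
    endloop
  endfacet
  facet normal 1.0000 0.0000 0.0000
    outer loop
      vertex 20.50 0.00 0.00
      vertex 20.50 20.92 7.16
      vertex 20.50 0.00 7.16
    endloop
  endfacet
endsolid part

The G0 Z moves step by Δz≈1.19 mm. Every layer's G1 loop is the same polygon, so the solid is a straight extrusion of it from z=0 to z≈7.16. Closing with flat bottom and top caps and triangulating gives 12 facets — a rectangular box, roughly 20.5 × 20.9 mm footprint and 7.16 mm tall.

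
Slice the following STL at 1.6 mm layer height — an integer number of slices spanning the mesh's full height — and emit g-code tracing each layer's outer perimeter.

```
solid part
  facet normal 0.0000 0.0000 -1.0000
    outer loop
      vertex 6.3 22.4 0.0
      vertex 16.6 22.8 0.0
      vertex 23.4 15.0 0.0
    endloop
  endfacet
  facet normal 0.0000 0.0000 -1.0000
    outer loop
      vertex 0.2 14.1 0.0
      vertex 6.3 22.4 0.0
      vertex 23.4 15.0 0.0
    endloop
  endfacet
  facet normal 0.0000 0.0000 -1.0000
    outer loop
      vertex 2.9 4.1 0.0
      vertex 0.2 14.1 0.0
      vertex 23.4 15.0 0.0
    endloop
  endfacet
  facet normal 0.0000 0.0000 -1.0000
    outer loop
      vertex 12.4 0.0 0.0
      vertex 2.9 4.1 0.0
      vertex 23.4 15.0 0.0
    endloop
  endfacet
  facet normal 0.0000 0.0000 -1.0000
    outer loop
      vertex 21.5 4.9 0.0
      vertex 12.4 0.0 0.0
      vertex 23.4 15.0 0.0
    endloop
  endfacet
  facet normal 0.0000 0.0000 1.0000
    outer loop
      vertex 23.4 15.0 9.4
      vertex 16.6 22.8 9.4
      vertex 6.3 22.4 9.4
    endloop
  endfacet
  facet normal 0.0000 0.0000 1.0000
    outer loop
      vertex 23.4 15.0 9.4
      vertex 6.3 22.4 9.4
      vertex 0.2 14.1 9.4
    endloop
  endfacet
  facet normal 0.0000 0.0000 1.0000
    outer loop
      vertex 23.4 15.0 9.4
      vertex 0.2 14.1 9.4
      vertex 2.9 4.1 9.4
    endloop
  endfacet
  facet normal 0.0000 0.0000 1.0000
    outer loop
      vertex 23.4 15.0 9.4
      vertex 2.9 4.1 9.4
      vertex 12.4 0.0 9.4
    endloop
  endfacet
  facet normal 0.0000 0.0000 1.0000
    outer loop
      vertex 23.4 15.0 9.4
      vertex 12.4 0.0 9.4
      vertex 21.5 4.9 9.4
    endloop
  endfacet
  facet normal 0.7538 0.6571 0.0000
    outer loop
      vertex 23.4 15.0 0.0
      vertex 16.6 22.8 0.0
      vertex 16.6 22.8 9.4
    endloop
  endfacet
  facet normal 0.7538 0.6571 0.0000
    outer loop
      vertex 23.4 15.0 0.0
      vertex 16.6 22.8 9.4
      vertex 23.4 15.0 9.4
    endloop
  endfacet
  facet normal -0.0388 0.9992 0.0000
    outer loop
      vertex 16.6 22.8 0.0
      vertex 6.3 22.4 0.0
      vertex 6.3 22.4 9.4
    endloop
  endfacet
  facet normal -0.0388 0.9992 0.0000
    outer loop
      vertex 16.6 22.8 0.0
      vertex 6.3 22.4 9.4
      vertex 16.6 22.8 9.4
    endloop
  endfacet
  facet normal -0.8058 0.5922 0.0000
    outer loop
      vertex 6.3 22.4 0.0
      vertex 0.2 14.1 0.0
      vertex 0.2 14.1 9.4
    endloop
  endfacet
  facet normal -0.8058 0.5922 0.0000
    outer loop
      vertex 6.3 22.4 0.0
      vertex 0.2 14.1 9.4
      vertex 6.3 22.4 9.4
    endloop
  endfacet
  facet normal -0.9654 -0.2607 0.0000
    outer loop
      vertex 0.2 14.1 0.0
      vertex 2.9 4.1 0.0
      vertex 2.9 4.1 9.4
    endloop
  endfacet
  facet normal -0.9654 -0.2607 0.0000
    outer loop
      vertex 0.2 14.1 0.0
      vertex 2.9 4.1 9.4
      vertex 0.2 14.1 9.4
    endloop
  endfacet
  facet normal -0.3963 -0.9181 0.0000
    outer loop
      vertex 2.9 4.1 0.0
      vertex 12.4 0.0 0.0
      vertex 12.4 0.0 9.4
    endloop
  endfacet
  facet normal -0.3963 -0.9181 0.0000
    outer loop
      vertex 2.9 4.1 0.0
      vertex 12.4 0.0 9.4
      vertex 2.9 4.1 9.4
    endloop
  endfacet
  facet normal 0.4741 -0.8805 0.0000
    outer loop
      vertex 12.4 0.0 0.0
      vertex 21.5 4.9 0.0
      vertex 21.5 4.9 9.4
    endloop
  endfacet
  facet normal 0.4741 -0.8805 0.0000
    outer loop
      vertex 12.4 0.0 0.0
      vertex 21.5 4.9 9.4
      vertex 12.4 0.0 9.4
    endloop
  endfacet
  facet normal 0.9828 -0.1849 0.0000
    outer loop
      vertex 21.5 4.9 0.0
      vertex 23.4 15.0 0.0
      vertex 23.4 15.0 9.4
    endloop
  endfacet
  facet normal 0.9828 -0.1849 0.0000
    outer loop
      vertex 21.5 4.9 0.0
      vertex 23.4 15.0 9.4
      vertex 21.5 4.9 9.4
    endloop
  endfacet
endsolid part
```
; perimeter-only toolpath
G21 ; units = mm
G90 ; absolute positioning
G28 ; home
; layer 1
G0 Z1.6
G0 X23.4 Y15.0
G1 X16.6 Y22.8
G1 X6.3 Y22.4
G1 X0.2 Y14.1
G1 X2.9 Y4.1
G1 X12.4 Y0.0
G1 X21.5 Y4.9
G1 X23.4 Y15.0
; layer 2
G0 Z3.1
G0 X23.4 Y15.0
G1 X16.6 Y22.8
G1 X6.3 Y22.4
G1 X0.2 Y14.1
G1 X2.9 Y4.1
G1 X12.4 Y0.0
G1 X21.5 Y4.9
G1 X23.4 Y15.0
; layer 3
G0 Z4.7
G0 X23.4 Y15.0
G1 X16.6 Y22.8
G1 X6.3 Y22.4
G1 X0.2 Y14.1
G1 X2.9 Y4.1
G1 X12.4 Y0.0
G1 X21.5 Y4.9
G1 X23.4 Y15.0
; layer 4
G0 Z6.3
G0 X23.4 Y15.0
G1 X16.6 Y22.8
G1 X6.3 Y22.4
G1 X0.2 Y14.1
G1 X2.9 Y4.1
G1 X12.4 Y0.0
G1 X21.5 Y4.9
G1 X23.4 Y15.0
; layer 5
G0 Z7.8
G0 X23.4 Y15.0
G1 X16.6 Y22.8
G1 X6.3 Y22.4
G1 X0.2 Y14.1
G1 X2.9 Y4.1
G1 X12.4 Y0.0
G1 X21.5 Y4.9
G1 X23.4 Y15.0
; layer 6
G0 Z9.4
G0 X23.4 Y15.0
G1 X16.6 Y22.8
G1 X6.3 Y22.4
G1 X0.2 Y14.1
G1 X2.9 Y4.1
G1 X12.4 Y0.0
G1 X21.5 Y4.9
G1 X23.4 Y15.0
M2 ; end

The solid is a regular 7-sided prism (a cylinder approximated with 7 flat sides), circumscribed radius ≈ 11.9 mm, height ≈ 9.4 mm. Slicing at Δz = 1.6 mm — 6 equal slices spanning the solid's height, so layer i sits at z = i·h/6 — gives 6 non-empty perimeters. Each is a 7-segment closed polygon; G0 lifts to the layer z and rapids to the start vertex, then G1 traces the edges.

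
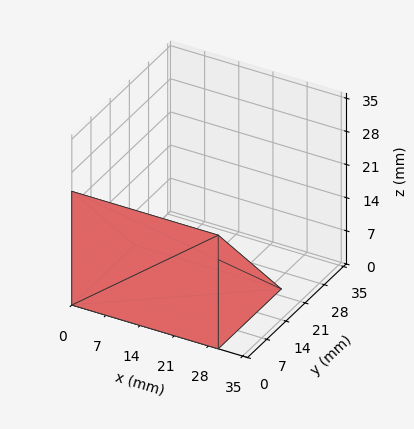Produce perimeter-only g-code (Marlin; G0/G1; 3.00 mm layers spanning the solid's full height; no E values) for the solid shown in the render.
Reading the render: the shape is a wedge (ramp): 30 × 23 mm base, rising to 24 mm along the y=0 edge and sloping linearly to z=0 at y=23 (dimensions read to the nearest mm from the axis ticks). For the g-code, the solid's height is divided into equal slices at the stated Δz and each level perimeter traced with G1 moves after a G0 lift.

; perimeter-only toolpath
G21 ; units = mm
G90 ; absolute positioning
G28 ; home
; layer 1
G0 Z3.00
G0 X0.00 Y0.00
G1 X30.00 Y0.00
G1 X30.00 Y20.12
G1 X0.00 Y20.12
G1 X0.00 Y0.00
; layer 2
G0 Z6.00
G0 X0.00 Y0.00
G1 X30.00 Y0.00
G1 X30.00 Y17.25
G1 X0.00 Y17.25
G1 X0.00 Y0.00
; layer 3
G0 Z9.00
G0 X0.00 Y0.00
G1 X30.00 Y0.00
G1 X30.00 Y14.38
G1 X0.00 Y14.38
G1 X0.00 Y0.00
; layer 4
G0 Z12.00
G0 X0.00 Y0.00
G1 X30.00 Y0.00
G1 X30.00 Y11.50
G1 X0.00 Y11.50
G1 X0.00 Y0.00
; layer 5
G0 Z15.00
G0 X0.00 Y0.00
G1 X30.00 Y0.00
G1 X30.00 Y8.62
G1 X0.00 Y8.62
G1 X0.00 Y0.00
; layer 6
G0 Z18.00
G0 X0.00 Y0.00
G1 X30.00 Y0.00
G1 X30.00 Y5.75
G1 X0.00 Y5.75
G1 X0.00 Y0.00
; layer 7
G0 Z21.00
G0 X0.00 Y0.00
G1 X30.00 Y0.00
G1 X30.00 Y2.88
G1 X0.00 Y2.88
G1 X0.00 Y0.00
M2 ; end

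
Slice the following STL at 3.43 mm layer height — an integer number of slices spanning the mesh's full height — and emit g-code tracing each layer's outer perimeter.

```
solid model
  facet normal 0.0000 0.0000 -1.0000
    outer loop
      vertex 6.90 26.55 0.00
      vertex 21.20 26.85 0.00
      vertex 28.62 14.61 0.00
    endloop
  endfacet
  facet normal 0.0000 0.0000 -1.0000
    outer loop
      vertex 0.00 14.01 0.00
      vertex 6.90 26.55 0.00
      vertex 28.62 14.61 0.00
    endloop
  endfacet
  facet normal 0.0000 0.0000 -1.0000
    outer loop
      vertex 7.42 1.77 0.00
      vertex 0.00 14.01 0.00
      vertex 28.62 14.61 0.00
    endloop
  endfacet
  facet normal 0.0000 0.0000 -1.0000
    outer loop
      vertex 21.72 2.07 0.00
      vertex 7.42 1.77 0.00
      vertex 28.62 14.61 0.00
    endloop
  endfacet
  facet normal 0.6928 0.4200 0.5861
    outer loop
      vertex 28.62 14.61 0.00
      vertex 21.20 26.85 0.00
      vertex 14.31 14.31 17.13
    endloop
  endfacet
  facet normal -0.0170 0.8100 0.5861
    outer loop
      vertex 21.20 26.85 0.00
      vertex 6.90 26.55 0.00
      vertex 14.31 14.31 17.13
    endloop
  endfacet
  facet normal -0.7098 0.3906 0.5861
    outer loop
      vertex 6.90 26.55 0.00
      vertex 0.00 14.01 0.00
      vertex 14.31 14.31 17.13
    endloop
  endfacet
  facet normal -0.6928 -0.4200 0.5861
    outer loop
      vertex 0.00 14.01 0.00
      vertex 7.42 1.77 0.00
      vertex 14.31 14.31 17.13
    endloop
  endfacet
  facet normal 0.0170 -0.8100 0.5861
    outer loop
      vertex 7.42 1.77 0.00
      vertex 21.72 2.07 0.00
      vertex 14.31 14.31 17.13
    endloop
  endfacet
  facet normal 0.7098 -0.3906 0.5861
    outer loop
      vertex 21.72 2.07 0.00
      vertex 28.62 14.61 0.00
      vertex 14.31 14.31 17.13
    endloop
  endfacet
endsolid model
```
; perimeter-only toolpath
G21 ; units = mm
G90 ; absolute positioning
G28 ; home
; layer 1
G0 Z3.43
G0 X25.76 Y14.55
G1 X19.82 Y24.34
G1 X8.38 Y24.10
G1 X2.86 Y14.07
G1 X8.80 Y4.28
G1 X20.24 Y4.52
G1 X25.76 Y14.55
; layer 2
G0 Z6.85
G0 X22.90 Y14.49
G1 X18.44 Y21.83
G1 X9.86 Y21.65
G1 X5.72 Y14.13
G1 X10.18 Y6.79
G1 X18.76 Y6.97
G1 X22.90 Y14.49
; layer 3
G0 Z10.28
G0 X20.03 Y14.43
G1 X17.07 Y19.33
G1 X11.35 Y19.21
G1 X8.59 Y14.19
G1 X11.55 Y9.29
G1 X17.27 Y9.41
G1 X20.03 Y14.43
; layer 4
G0 Z13.70
G0 X17.17 Y14.37
G1 X15.69 Y16.82
G1 X12.83 Y16.76
G1 X11.45 Y14.25
G1 X12.93 Y11.80
G1 X15.79 Y11.86
G1 X17.17 Y14.37
M2 ; end

The solid is a regular 6-sided pyramid, base circumscribed radius ≈ 14.3 mm, apex at z ≈ 17.1 mm. Slicing at Δz = 3.43 mm — 5 equal slices spanning the solid's height, so layer i sits at z = i·h/5 — gives 4 non-empty perimeters. Each is a 6-segment closed polygon; G0 lifts to the layer z and rapids to the start vertex, then G1 traces the edges. The cross-section shrinks linearly with z (the slice at the apex is degenerate and omitted).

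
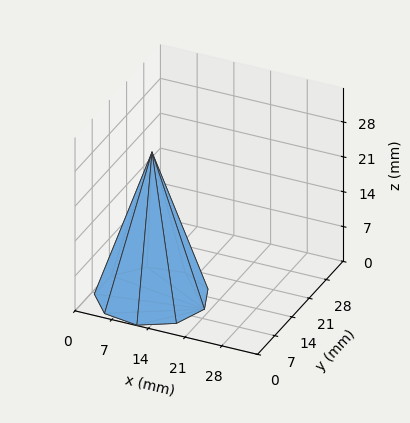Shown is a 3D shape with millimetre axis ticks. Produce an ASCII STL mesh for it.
Reading the render: the shape is a regular 9-sided pyramid, base circumscribed radius ≈ 10 mm, apex at z ≈ 29 mm (dimensions read to the nearest mm from the axis ticks). For the STL, each face is triangulated and given an outward normal.

solid part
  facet normal 0.0000 0.0000 -1.0000
    outer loop
      vertex 11.736 19.848 0.000
      vertex 17.660 16.428 0.000
      vertex 20.000 10.000 0.000
    endloop
  endfacet
  facet normal 0.0000 0.0000 -1.0000
    outer loop
      vertex 5.000 18.660 0.000
      vertex 11.736 19.848 0.000
      vertex 20.000 10.000 0.000
    endloop
  endfacet
  facet normal 0.0000 0.0000 -1.0000
    outer loop
      vertex 0.603 13.420 0.000
      vertex 5.000 18.660 0.000
      vertex 20.000 10.000 0.000
    endloop
  endfacet
  facet normal 0.0000 0.0000 -1.0000
    outer loop
      vertex 0.603 6.580 0.000
      vertex 0.603 13.420 0.000
      vertex 20.000 10.000 0.000
    endloop
  endfacet
  facet normal 0.0000 0.0000 -1.0000
    outer loop
      vertex 5.000 1.340 0.000
      vertex 0.603 6.580 0.000
      vertex 20.000 10.000 0.000
    endloop
  endfacet
  facet normal 0.0000 0.0000 -1.0000
    outer loop
      vertex 11.736 0.152 0.000
      vertex 5.000 1.340 0.000
      vertex 20.000 10.000 0.000
    endloop
  endfacet
  facet normal 0.0000 0.0000 -1.0000
    outer loop
      vertex 17.660 3.572 0.000
      vertex 11.736 0.152 0.000
      vertex 20.000 10.000 0.000
    endloop
  endfacet
  facet normal 0.8939 0.3254 0.3082
    outer loop
      vertex 20.000 10.000 0.000
      vertex 17.660 16.428 0.000
      vertex 10.000 10.000 29.000
    endloop
  endfacet
  facet normal 0.4756 0.8239 0.3082
    outer loop
      vertex 17.660 16.428 0.000
      vertex 11.736 19.848 0.000
      vertex 10.000 10.000 29.000
    endloop
  endfacet
  facet normal -0.1652 0.9368 0.3082
    outer loop
      vertex 11.736 19.848 0.000
      vertex 5.000 18.660 0.000
      vertex 10.000 10.000 29.000
    endloop
  endfacet
  facet normal -0.7287 0.6115 0.3082
    outer loop
      vertex 5.000 18.660 0.000
      vertex 0.603 13.420 0.000
      vertex 10.000 10.000 29.000
    endloop
  endfacet
  facet normal -0.9513 0.0000 0.3083
    outer loop
      vertex 0.603 13.420 0.000
      vertex 0.603 6.580 0.000
      vertex 10.000 10.000 29.000
    endloop
  endfacet
  facet normal -0.7287 -0.6115 0.3082
    outer loop
      vertex 0.603 6.580 0.000
      vertex 5.000 1.340 0.000
      vertex 10.000 10.000 29.000
    endloop
  endfacet
  facet normal -0.1652 -0.9368 0.3082
    outer loop
      vertex 5.000 1.340 0.000
      vertex 11.736 0.152 0.000
      vertex 10.000 10.000 29.000
    endloop
  endfacet
  facet normal 0.4756 -0.8239 0.3082
    outer loop
      vertex 11.736 0.152 0.000
      vertex 17.660 3.572 0.000
      vertex 10.000 10.000 29.000
    endloop
  endfacet
  facet normal 0.8939 -0.3254 0.3082
    outer loop
      vertex 17.660 3.572 0.000
      vertex 20.000 10.000 0.000
      vertex 10.000 10.000 29.000
    endloop
  endfacet
endsolid part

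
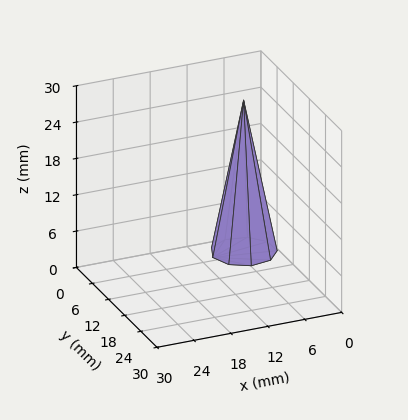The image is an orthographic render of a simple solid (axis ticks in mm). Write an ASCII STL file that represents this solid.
Reading the render: the shape is a regular 9-sided pyramid, base circumscribed radius ≈ 5 mm, apex at z ≈ 25 mm (dimensions read to the nearest mm from the axis ticks). For the STL, each face is triangulated and given an outward normal.

solid part
  facet normal 0.0000 0.0000 -1.0000
    outer loop
      vertex 5.9 9.9 0.0
      vertex 8.8 8.2 0.0
      vertex 10.0 5.0 0.0
    endloop
  endfacet
  facet normal 0.0000 0.0000 -1.0000
    outer loop
      vertex 2.5 9.3 0.0
      vertex 5.9 9.9 0.0
      vertex 10.0 5.0 0.0
    endloop
  endfacet
  facet normal 0.0000 0.0000 -1.0000
    outer loop
      vertex 0.3 6.7 0.0
      vertex 2.5 9.3 0.0
      vertex 10.0 5.0 0.0
    endloop
  endfacet
  facet normal 0.0000 0.0000 -1.0000
    outer loop
      vertex 0.3 3.3 0.0
      vertex 0.3 6.7 0.0
      vertex 10.0 5.0 0.0
    endloop
  endfacet
  facet normal 0.0000 0.0000 -1.0000
    outer loop
      vertex 2.5 0.7 0.0
      vertex 0.3 3.3 0.0
      vertex 10.0 5.0 0.0
    endloop
  endfacet
  facet normal 0.0000 0.0000 -1.0000
    outer loop
      vertex 5.9 0.1 0.0
      vertex 2.5 0.7 0.0
      vertex 10.0 5.0 0.0
    endloop
  endfacet
  facet normal 0.0000 0.0000 -1.0000
    outer loop
      vertex 8.8 1.8 0.0
      vertex 5.9 0.1 0.0
      vertex 10.0 5.0 0.0
    endloop
  endfacet
  facet normal 0.9203 0.3451 0.1841
    outer loop
      vertex 10.0 5.0 0.0
      vertex 8.8 8.2 0.0
      vertex 5.0 5.0 25.0
    endloop
  endfacet
  facet normal 0.4971 0.8480 0.1841
    outer loop
      vertex 8.8 8.2 0.0
      vertex 5.9 9.9 0.0
      vertex 5.0 5.0 25.0
    endloop
  endfacet
  facet normal -0.1708 0.9680 0.1836
    outer loop
      vertex 5.9 9.9 0.0
      vertex 2.5 9.3 0.0
      vertex 5.0 5.0 25.0
    endloop
  endfacet
  facet normal -0.7503 0.6349 0.1842
    outer loop
      vertex 2.5 9.3 0.0
      vertex 0.3 6.7 0.0
      vertex 5.0 5.0 25.0
    endloop
  endfacet
  facet normal -0.9828 0.0000 0.1848
    outer loop
      vertex 0.3 6.7 0.0
      vertex 0.3 3.3 0.0
      vertex 5.0 5.0 25.0
    endloop
  endfacet
  facet normal -0.7503 -0.6349 0.1842
    outer loop
      vertex 0.3 3.3 0.0
      vertex 2.5 0.7 0.0
      vertex 5.0 5.0 25.0
    endloop
  endfacet
  facet normal -0.1708 -0.9680 0.1836
    outer loop
      vertex 2.5 0.7 0.0
      vertex 5.9 0.1 0.0
      vertex 5.0 5.0 25.0
    endloop
  endfacet
  facet normal 0.4971 -0.8480 0.1841
    outer loop
      vertex 5.9 0.1 0.0
      vertex 8.8 1.8 0.0
      vertex 5.0 5.0 25.0
    endloop
  endfacet
  facet normal 0.9203 -0.3451 0.1841
    outer loop
      vertex 8.8 1.8 0.0
      vertex 10.0 5.0 0.0
      vertex 5.0 5.0 25.0
    endloop
  endfacet
endsolid part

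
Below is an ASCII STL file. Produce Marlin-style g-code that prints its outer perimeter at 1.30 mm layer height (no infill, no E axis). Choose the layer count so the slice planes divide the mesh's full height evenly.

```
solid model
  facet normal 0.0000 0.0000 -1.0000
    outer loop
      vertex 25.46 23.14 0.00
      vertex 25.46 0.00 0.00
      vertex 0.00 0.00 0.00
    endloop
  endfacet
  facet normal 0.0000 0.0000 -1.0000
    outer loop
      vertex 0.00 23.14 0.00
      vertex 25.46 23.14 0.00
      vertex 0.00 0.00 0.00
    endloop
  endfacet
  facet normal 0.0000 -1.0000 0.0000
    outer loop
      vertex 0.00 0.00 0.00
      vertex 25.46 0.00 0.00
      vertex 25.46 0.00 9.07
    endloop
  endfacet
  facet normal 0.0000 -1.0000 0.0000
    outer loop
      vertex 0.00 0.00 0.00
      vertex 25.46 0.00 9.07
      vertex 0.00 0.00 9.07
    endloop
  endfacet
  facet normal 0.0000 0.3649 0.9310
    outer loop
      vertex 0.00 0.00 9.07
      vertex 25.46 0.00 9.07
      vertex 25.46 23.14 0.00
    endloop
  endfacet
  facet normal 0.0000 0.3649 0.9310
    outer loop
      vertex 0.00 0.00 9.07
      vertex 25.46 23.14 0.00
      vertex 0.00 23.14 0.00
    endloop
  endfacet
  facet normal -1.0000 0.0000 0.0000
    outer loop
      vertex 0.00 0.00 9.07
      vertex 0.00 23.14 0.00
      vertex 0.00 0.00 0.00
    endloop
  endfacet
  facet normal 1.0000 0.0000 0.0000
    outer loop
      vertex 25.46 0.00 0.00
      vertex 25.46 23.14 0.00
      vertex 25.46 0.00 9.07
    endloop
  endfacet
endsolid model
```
; perimeter-only toolpath
G21 ; units = mm
G90 ; absolute positioning
G28 ; home
; layer 1
G0 Z1.30
G0 X0.00 Y0.00
G1 X25.46 Y0.00
G1 X25.46 Y19.83
G1 X0.00 Y19.83
G1 X0.00 Y0.00
; layer 2
G0 Z2.59
G0 X0.00 Y0.00
G1 X25.46 Y0.00
G1 X25.46 Y16.53
G1 X0.00 Y16.53
G1 X0.00 Y0.00
; layer 3
G0 Z3.89
G0 X0.00 Y0.00
G1 X25.46 Y0.00
G1 X25.46 Y13.22
G1 X0.00 Y13.22
G1 X0.00 Y0.00
; layer 4
G0 Z5.18
G0 X0.00 Y0.00
G1 X25.46 Y0.00
G1 X25.46 Y9.92
G1 X0.00 Y9.92
G1 X0.00 Y0.00
; layer 5
G0 Z6.48
G0 X0.00 Y0.00
G1 X25.46 Y0.00
G1 X25.46 Y6.61
G1 X0.00 Y6.61
G1 X0.00 Y0.00
; layer 6
G0 Z7.77
G0 X0.00 Y0.00
G1 X25.46 Y0.00
G1 X25.46 Y3.31
G1 X0.00 Y3.31
G1 X0.00 Y0.00
M2 ; end

The solid is a wedge (ramp): 25.5 × 23.1 mm base, rising to 9.07 mm along the y=0 edge and sloping linearly to z=0 at y=23.1. Slicing at Δz = 1.30 mm — 7 equal slices spanning the solid's height, so layer i sits at z = i·h/7 — gives 6 non-empty perimeters. Each is a 4-segment closed polygon; G0 lifts to the layer z and rapids to the start vertex, then G1 traces the edges. The cross-section shrinks linearly with z (the slice at the apex is degenerate and omitted).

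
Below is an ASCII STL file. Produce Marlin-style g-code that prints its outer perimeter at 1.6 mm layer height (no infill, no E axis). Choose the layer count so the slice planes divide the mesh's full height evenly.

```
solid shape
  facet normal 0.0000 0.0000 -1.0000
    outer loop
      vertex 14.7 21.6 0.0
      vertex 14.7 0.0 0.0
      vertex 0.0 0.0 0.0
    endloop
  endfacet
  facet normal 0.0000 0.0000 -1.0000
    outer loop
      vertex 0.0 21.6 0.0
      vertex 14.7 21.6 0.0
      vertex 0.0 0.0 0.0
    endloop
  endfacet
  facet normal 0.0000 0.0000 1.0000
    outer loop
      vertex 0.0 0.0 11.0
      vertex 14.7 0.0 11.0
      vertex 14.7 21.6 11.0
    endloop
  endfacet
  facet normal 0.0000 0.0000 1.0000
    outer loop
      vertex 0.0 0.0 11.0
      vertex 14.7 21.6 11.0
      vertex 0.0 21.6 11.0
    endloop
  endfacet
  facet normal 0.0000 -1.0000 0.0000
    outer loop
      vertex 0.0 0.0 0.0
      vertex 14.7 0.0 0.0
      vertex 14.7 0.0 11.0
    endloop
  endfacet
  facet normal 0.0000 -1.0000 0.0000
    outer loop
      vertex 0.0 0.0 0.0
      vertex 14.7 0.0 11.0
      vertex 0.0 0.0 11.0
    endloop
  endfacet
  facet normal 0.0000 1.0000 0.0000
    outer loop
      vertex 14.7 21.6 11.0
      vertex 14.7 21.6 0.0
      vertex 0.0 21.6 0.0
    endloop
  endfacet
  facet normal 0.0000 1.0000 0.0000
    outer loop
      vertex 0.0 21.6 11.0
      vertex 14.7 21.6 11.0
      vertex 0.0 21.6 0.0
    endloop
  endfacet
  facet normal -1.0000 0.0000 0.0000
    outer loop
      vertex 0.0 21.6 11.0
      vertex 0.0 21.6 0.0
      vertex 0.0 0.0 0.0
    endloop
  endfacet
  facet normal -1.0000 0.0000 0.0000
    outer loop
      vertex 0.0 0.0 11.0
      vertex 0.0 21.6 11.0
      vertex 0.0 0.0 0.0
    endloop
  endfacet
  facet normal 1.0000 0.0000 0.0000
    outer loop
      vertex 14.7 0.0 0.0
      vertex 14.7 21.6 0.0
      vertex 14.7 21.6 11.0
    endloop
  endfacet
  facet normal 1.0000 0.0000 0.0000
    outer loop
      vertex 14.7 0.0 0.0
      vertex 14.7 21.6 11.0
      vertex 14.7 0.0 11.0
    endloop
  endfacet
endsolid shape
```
; perimeter-only toolpath
G21 ; units = mm
G90 ; absolute positioning
G28 ; home
; layer 1
G0 Z1.6
G0 X0.0 Y0.0
G1 X14.7 Y0.0
G1 X14.7 Y21.6
G1 X0.0 Y21.6
G1 X0.0 Y0.0
; layer 2
G0 Z3.1
G0 X0.0 Y0.0
G1 X14.7 Y0.0
G1 X14.7 Y21.6
G1 X0.0 Y21.6
G1 X0.0 Y0.0
; layer 3
G0 Z4.7
G0 X0.0 Y0.0
G1 X14.7 Y0.0
G1 X14.7 Y21.6
G1 X0.0 Y21.6
G1 X0.0 Y0.0
; layer 4
G0 Z6.3
G0 X0.0 Y0.0
G1 X14.7 Y0.0
G1 X14.7 Y21.6
G1 X0.0 Y21.6
G1 X0.0 Y0.0
; layer 5
G0 Z7.9
G0 X0.0 Y0.0
G1 X14.7 Y0.0
G1 X14.7 Y21.6
G1 X0.0 Y21.6
G1 X0.0 Y0.0
; layer 6
G0 Z9.4
G0 X0.0 Y0.0
G1 X14.7 Y0.0
G1 X14.7 Y21.6
G1 X0.0 Y21.6
G1 X0.0 Y0.0
; layer 7
G0 Z11.0
G0 X0.0 Y0.0
G1 X14.7 Y0.0
G1 X14.7 Y21.6
G1 X0.0 Y21.6
G1 X0.0 Y0.0
M2 ; end

The solid is a rectangular box, roughly 14.7 × 21.6 mm footprint and 11 mm tall. Slicing at Δz = 1.6 mm — 7 equal slices spanning the solid's height, so layer i sits at z = i·h/7 — gives 7 non-empty perimeters. Each is a 4-segment closed polygon; G0 lifts to the layer z and rapids to the start vertex, then G1 traces the edges.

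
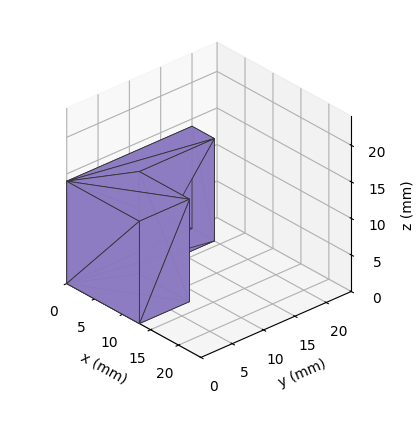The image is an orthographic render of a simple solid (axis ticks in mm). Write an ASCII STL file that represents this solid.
Reading the render: the shape is an L-shaped prism: outer 13 × 20 mm, arm thicknesses ≈ 8 mm (horizontal) and 4 mm (vertical), extruded 14 mm in z (dimensions read to the nearest mm from the axis ticks). For the STL, each face is triangulated and given an outward normal.

solid part
  facet normal 0.0000 0.0000 -1.0000
    outer loop
      vertex 13.00 8.00 0.00
      vertex 13.00 0.00 0.00
      vertex 0.00 0.00 0.00
    endloop
  endfacet
  facet normal 0.0000 0.0000 -1.0000
    outer loop
      vertex 4.00 8.00 0.00
      vertex 13.00 8.00 0.00
      vertex 0.00 0.00 0.00
    endloop
  endfacet
  facet normal 0.0000 0.0000 -1.0000
    outer loop
      vertex 4.00 20.00 0.00
      vertex 4.00 8.00 0.00
      vertex 0.00 0.00 0.00
    endloop
  endfacet
  facet normal 0.0000 0.0000 -1.0000
    outer loop
      vertex 0.00 20.00 0.00
      vertex 4.00 20.00 0.00
      vertex 0.00 0.00 0.00
    endloop
  endfacet
  facet normal 0.0000 0.0000 1.0000
    outer loop
      vertex 0.00 0.00 14.00
      vertex 13.00 0.00 14.00
      vertex 13.00 8.00 14.00
    endloop
  endfacet
  facet normal 0.0000 0.0000 1.0000
    outer loop
      vertex 0.00 0.00 14.00
      vertex 13.00 8.00 14.00
      vertex 4.00 8.00 14.00
    endloop
  endfacet
  facet normal 0.0000 0.0000 1.0000
    outer loop
      vertex 0.00 0.00 14.00
      vertex 4.00 8.00 14.00
      vertex 4.00 20.00 14.00
    endloop
  endfacet
  facet normal 0.0000 0.0000 1.0000
    outer loop
      vertex 0.00 0.00 14.00
      vertex 4.00 20.00 14.00
      vertex 0.00 20.00 14.00
    endloop
  endfacet
  facet normal 0.0000 -1.0000 0.0000
    outer loop
      vertex 0.00 0.00 0.00
      vertex 13.00 0.00 0.00
      vertex 13.00 0.00 14.00
    endloop
  endfacet
  facet normal 0.0000 -1.0000 0.0000
    outer loop
      vertex 0.00 0.00 0.00
      vertex 13.00 0.00 14.00
      vertex 0.00 0.00 14.00
    endloop
  endfacet
  facet normal 1.0000 0.0000 0.0000
    outer loop
      vertex 13.00 0.00 0.00
      vertex 13.00 8.00 0.00
      vertex 13.00 8.00 14.00
    endloop
  endfacet
  facet normal 1.0000 0.0000 0.0000
    outer loop
      vertex 13.00 0.00 0.00
      vertex 13.00 8.00 14.00
      vertex 13.00 0.00 14.00
    endloop
  endfacet
  facet normal 0.0000 1.0000 0.0000
    outer loop
      vertex 13.00 8.00 0.00
      vertex 4.00 8.00 0.00
      vertex 4.00 8.00 14.00
    endloop
  endfacet
  facet normal 0.0000 1.0000 0.0000
    outer loop
      vertex 13.00 8.00 0.00
      vertex 4.00 8.00 14.00
      vertex 13.00 8.00 14.00
    endloop
  endfacet
  facet normal 1.0000 0.0000 0.0000
    outer loop
      vertex 4.00 8.00 0.00
      vertex 4.00 20.00 0.00
      vertex 4.00 20.00 14.00
    endloop
  endfacet
  facet normal 1.0000 0.0000 0.0000
    outer loop
      vertex 4.00 8.00 0.00
      vertex 4.00 20.00 14.00
      vertex 4.00 8.00 14.00
    endloop
  endfacet
  facet normal 0.0000 1.0000 0.0000
    outer loop
      vertex 4.00 20.00 0.00
      vertex 0.00 20.00 0.00
      vertex 0.00 20.00 14.00
    endloop
  endfacet
  facet normal 0.0000 1.0000 0.0000
    outer loop
      vertex 4.00 20.00 0.00
      vertex 0.00 20.00 14.00
      vertex 4.00 20.00 14.00
    endloop
  endfacet
  facet normal -1.0000 0.0000 0.0000
    outer loop
      vertex 0.00 20.00 0.00
      vertex 0.00 0.00 0.00
      vertex 0.00 0.00 14.00
    endloop
  endfacet
  facet normal -1.0000 0.0000 0.0000
    outer loop
      vertex 0.00 20.00 0.00
      vertex 0.00 0.00 14.00
      vertex 0.00 20.00 14.00
    endloop
  endfacet
endsolid part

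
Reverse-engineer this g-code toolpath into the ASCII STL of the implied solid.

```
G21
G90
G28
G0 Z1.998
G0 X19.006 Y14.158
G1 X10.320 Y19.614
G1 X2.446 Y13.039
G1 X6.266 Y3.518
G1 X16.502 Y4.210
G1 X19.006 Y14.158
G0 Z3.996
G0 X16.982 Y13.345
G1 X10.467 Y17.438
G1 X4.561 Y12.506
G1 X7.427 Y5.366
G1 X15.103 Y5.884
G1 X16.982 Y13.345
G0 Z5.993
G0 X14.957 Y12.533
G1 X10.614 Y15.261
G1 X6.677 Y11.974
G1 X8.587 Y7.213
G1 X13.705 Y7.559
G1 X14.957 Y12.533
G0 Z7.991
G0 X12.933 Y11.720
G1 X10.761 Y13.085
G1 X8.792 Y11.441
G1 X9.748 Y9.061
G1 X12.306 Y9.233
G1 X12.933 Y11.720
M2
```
solid part
  facet normal 0.0000 0.0000 -1.0000
    outer loop
      vertex 0.330 13.572 0.000
      vertex 10.173 21.791 0.000
      vertex 21.031 14.970 0.000
    endloop
  endfacet
  facet normal 0.0000 0.0000 -1.0000
    outer loop
      vertex 5.106 1.671 0.000
      vertex 0.330 13.572 0.000
      vertex 21.031 14.970 0.000
    endloop
  endfacet
  facet normal 0.0000 0.0000 -1.0000
    outer loop
      vertex 17.900 2.535 0.000
      vertex 5.106 1.671 0.000
      vertex 21.031 14.970 0.000
    endloop
  endfacet
  facet normal 0.3987 0.6346 0.6621
    outer loop
      vertex 21.031 14.970 0.000
      vertex 10.173 21.791 0.000
      vertex 10.908 10.908 9.989
    endloop
  endfacet
  facet normal -0.4803 0.5753 0.6621
    outer loop
      vertex 10.173 21.791 0.000
      vertex 0.330 13.572 0.000
      vertex 10.908 10.908 9.989
    endloop
  endfacet
  facet normal -0.6955 -0.2791 0.6621
    outer loop
      vertex 0.330 13.572 0.000
      vertex 5.106 1.671 0.000
      vertex 10.908 10.908 9.989
    endloop
  endfacet
  facet normal 0.0505 -0.7477 0.6621
    outer loop
      vertex 5.106 1.671 0.000
      vertex 17.900 2.535 0.000
      vertex 10.908 10.908 9.989
    endloop
  endfacet
  facet normal 0.7267 -0.1830 0.6621
    outer loop
      vertex 17.900 2.535 0.000
      vertex 21.031 14.970 0.000
      vertex 10.908 10.908 9.989
    endloop
  endfacet
endsolid part

The G0 Z moves step by Δz≈1.998 mm. The G1 loops shrink linearly with z, so the solid tapers from its base footprint up to z≈9.99. Closing with a flat bottom cap and the tapered top and triangulating gives 8 facets — a regular 5-sided pyramid, base circumscribed radius ≈ 10.9 mm, apex at z ≈ 9.99 mm.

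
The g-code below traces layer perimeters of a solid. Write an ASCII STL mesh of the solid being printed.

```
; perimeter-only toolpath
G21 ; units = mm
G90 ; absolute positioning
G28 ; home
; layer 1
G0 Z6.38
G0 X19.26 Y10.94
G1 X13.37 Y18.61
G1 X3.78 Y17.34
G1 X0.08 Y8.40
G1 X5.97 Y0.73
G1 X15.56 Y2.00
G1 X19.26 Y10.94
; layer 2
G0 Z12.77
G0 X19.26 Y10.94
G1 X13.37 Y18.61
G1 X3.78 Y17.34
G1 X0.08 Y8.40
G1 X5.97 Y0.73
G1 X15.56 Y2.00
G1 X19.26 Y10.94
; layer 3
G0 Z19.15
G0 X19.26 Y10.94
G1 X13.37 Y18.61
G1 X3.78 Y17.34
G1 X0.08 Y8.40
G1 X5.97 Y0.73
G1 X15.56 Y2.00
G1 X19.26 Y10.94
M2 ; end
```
solid part
  facet normal 0.0000 0.0000 -1.0000
    outer loop
      vertex 3.78 17.34 0.00
      vertex 13.37 18.61 0.00
      vertex 19.26 10.94 0.00
    endloop
  endfacet
  facet normal 0.0000 0.0000 -1.0000
    outer loop
      vertex 0.08 8.40 0.00
      vertex 3.78 17.34 0.00
      vertex 19.26 10.94 0.00
    endloop
  endfacet
  facet normal 0.0000 0.0000 -1.0000
    outer loop
      vertex 5.97 0.73 0.00
      vertex 0.08 8.40 0.00
      vertex 19.26 10.94 0.00
    endloop
  endfacet
  facet normal 0.0000 0.0000 -1.0000
    outer loop
      vertex 15.56 2.00 0.00
      vertex 5.97 0.73 0.00
      vertex 19.26 10.94 0.00
    endloop
  endfacet
  facet normal 0.0000 0.0000 1.0000
    outer loop
      vertex 19.26 10.94 19.15
      vertex 13.37 18.61 19.15
      vertex 3.78 17.34 19.15
    endloop
  endfacet
  facet normal 0.0000 0.0000 1.0000
    outer loop
      vertex 19.26 10.94 19.15
      vertex 3.78 17.34 19.15
      vertex 0.08 8.40 19.15
    endloop
  endfacet
  facet normal 0.0000 0.0000 1.0000
    outer loop
      vertex 19.26 10.94 19.15
      vertex 0.08 8.40 19.15
      vertex 5.97 0.73 19.15
    endloop
  endfacet
  facet normal 0.0000 0.0000 1.0000
    outer loop
      vertex 19.26 10.94 19.15
      vertex 5.97 0.73 19.15
      vertex 15.56 2.00 19.15
    endloop
  endfacet
  facet normal 0.7931 0.6091 0.0000
    outer loop
      vertex 19.26 10.94 0.00
      vertex 13.37 18.61 0.00
      vertex 13.37 18.61 19.15
    endloop
  endfacet
  facet normal 0.7931 0.6091 0.0000
    outer loop
      vertex 19.26 10.94 0.00
      vertex 13.37 18.61 19.15
      vertex 19.26 10.94 19.15
    endloop
  endfacet
  facet normal -0.1313 0.9913 0.0000
    outer loop
      vertex 13.37 18.61 0.00
      vertex 3.78 17.34 0.00
      vertex 3.78 17.34 19.15
    endloop
  endfacet
  facet normal -0.1313 0.9913 0.0000
    outer loop
      vertex 13.37 18.61 0.00
      vertex 3.78 17.34 19.15
      vertex 13.37 18.61 19.15
    endloop
  endfacet
  facet normal -0.9240 0.3824 0.0000
    outer loop
      vertex 3.78 17.34 0.00
      vertex 0.08 8.40 0.00
      vertex 0.08 8.40 19.15
    endloop
  endfacet
  facet normal -0.9240 0.3824 0.0000
    outer loop
      vertex 3.78 17.34 0.00
      vertex 0.08 8.40 19.15
      vertex 3.78 17.34 19.15
    endloop
  endfacet
  facet normal -0.7931 -0.6091 0.0000
    outer loop
      vertex 0.08 8.40 0.00
      vertex 5.97 0.73 0.00
      vertex 5.97 0.73 19.15
    endloop
  endfacet
  facet normal -0.7931 -0.6091 0.0000
    outer loop
      vertex 0.08 8.40 0.00
      vertex 5.97 0.73 19.15
      vertex 0.08 8.40 19.15
    endloop
  endfacet
  facet normal 0.1313 -0.9913 0.0000
    outer loop
      vertex 5.97 0.73 0.00
      vertex 15.56 2.00 0.00
      vertex 15.56 2.00 19.15
    endloop
  endfacet
  facet normal 0.1313 -0.9913 0.0000
    outer loop
      vertex 5.97 0.73 0.00
      vertex 15.56 2.00 19.15
      vertex 5.97 0.73 19.15
    endloop
  endfacet
  facet normal 0.9240 -0.3824 0.0000
    outer loop
      vertex 15.56 2.00 0.00
      vertex 19.26 10.94 0.00
      vertex 19.26 10.94 19.15
    endloop
  endfacet
  facet normal 0.9240 -0.3824 0.0000
    outer loop
      vertex 15.56 2.00 0.00
      vertex 19.26 10.94 19.15
      vertex 15.56 2.00 19.15
    endloop
  endfacet
endsolid part

The G0 Z moves step by Δz≈6.38 mm. Every layer's G1 loop is the same polygon, so the solid is a straight extrusion of it from z=0 to z≈19.1. Closing with flat bottom and top caps and triangulating gives 20 facets — a regular 6-sided prism (a cylinder approximated with 6 flat sides), circumscribed radius ≈ 9.67 mm, height ≈ 19.1 mm.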